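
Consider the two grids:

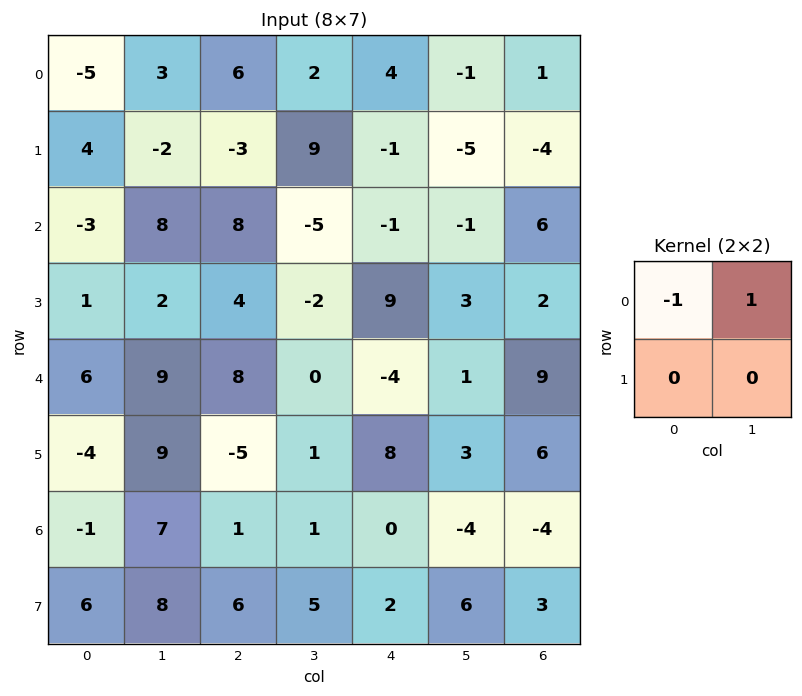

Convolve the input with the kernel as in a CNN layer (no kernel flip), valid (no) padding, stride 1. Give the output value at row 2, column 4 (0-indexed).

The receptive field on the input at this output position is [-1 -1 / 9 3]. Elementwise product with the kernel and sum: -1·-1 + -1·1.

0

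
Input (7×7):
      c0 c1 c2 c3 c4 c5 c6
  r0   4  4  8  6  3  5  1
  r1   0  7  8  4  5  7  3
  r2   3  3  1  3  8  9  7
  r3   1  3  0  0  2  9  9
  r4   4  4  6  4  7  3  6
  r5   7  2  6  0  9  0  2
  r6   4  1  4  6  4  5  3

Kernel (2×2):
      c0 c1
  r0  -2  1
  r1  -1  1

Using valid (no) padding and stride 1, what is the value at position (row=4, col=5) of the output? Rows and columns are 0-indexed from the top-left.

2

The receptive field on the input at this output position is [3 6 / 0 2]. Elementwise product with the kernel and sum: 3·-2 + 6·1 + 0·-1 + 2·1.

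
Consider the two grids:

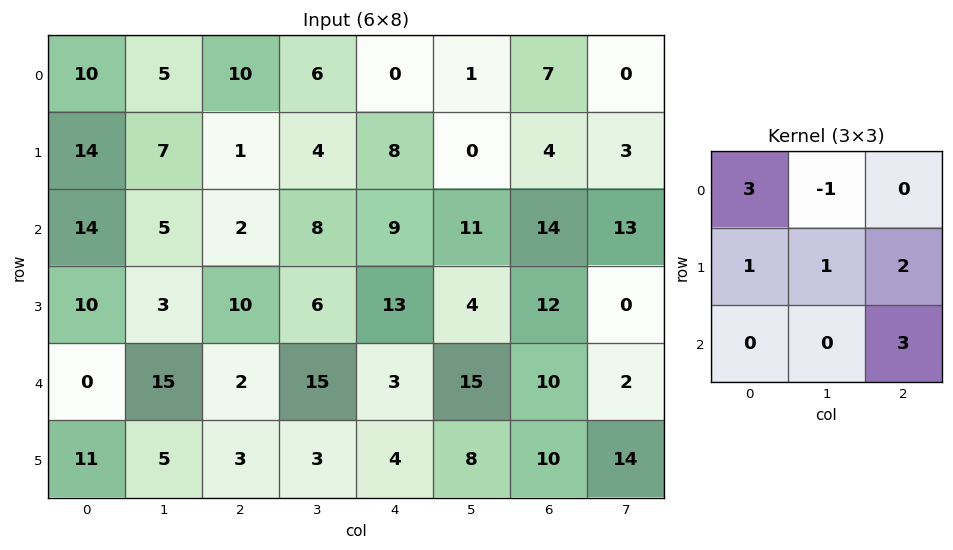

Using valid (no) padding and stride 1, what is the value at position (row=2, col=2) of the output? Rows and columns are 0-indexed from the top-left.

The receptive field on the input at this output position is [2 8 9 / 10 6 13 / 2 15 3]. Elementwise product with the kernel and sum: 2·3 + 8·-1 + 10·1 + 6·1 + 13·2 + 3·3.

49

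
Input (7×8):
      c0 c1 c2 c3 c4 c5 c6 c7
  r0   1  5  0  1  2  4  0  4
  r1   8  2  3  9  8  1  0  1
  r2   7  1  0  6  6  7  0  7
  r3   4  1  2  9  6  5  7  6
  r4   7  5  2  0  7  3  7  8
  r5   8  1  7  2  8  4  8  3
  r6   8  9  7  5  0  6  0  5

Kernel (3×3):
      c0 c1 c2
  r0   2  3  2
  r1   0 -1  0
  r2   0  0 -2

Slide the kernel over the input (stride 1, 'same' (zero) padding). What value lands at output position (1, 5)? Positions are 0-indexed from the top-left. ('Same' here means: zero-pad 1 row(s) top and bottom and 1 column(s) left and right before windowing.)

15

The receptive field on the zero-padded input at this output position is [2 4 0 / 8 1 0 / 6 7 0]. Elementwise product with the kernel and sum: 2·2 + 4·3 + 0·2 + 1·-1 + 0·-2.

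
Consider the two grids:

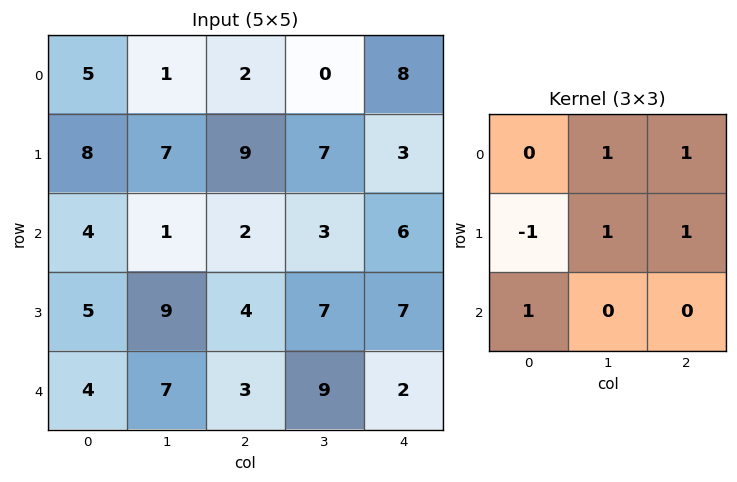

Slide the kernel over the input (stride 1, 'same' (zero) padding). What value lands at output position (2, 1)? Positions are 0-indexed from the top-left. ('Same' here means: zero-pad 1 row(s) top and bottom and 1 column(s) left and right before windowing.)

20

The receptive field on the zero-padded input at this output position is [8 7 9 / 4 1 2 / 5 9 4]. Elementwise product with the kernel and sum: 7·1 + 9·1 + 4·-1 + 1·1 + 2·1 + 5·1.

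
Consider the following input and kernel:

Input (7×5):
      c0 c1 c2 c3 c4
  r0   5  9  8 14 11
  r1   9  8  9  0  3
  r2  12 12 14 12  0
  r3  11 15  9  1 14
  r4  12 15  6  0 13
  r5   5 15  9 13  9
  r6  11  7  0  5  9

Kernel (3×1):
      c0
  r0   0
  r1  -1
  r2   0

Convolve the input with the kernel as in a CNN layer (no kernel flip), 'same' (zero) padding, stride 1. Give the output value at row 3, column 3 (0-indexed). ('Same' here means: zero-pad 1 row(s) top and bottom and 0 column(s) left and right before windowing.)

-1

The receptive field on the zero-padded input at this output position is [12 / 1 / 0]. Elementwise product with the kernel and sum: 1·-1.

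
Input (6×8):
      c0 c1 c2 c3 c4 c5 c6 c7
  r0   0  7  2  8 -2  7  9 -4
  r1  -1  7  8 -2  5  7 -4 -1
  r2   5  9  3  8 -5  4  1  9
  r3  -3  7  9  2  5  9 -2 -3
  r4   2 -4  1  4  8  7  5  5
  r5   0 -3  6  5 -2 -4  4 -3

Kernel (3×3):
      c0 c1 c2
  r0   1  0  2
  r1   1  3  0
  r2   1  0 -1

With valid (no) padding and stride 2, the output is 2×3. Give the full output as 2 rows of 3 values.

26 8 36
30 1 32

Output[0,0]: The receptive field on the input at this output position is [0 7 2 / -1 7 8 / 5 9 3]. Elementwise product with the kernel and sum: 0·1 + 2·2 + -1·1 + 7·3 + 5·1 + 3·-1.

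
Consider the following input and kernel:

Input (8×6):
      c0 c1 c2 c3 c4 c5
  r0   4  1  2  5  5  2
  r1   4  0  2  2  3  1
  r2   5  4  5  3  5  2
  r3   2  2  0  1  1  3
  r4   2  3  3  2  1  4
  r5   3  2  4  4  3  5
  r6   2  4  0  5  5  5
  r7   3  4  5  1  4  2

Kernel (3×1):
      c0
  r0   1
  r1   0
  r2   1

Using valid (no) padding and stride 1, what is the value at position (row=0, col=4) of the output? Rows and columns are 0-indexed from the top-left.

The receptive field on the input at this output position is [5 / 3 / 5]. Elementwise product with the kernel and sum: 5·1 + 5·1.

10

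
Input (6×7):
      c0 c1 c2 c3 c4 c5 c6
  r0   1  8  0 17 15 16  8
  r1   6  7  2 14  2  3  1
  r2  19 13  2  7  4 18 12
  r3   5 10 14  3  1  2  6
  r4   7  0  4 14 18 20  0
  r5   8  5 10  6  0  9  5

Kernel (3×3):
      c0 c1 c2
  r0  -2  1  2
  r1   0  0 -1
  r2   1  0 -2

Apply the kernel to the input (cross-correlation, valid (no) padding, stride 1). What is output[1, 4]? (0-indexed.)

-22

The receptive field on the input at this output position is [2 3 1 / 4 18 12 / 1 2 6]. Elementwise product with the kernel and sum: 2·-2 + 3·1 + 1·2 + 12·-1 + 1·1 + 6·-2.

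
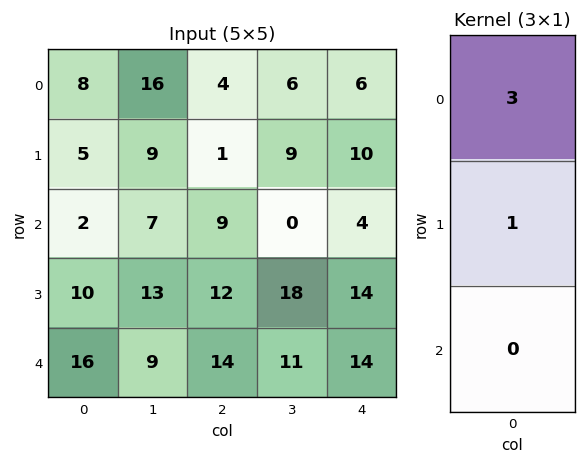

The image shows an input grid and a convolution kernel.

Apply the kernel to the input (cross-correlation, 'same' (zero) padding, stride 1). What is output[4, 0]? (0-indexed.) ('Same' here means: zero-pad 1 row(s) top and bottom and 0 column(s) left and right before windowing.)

The receptive field on the zero-padded input at this output position is [10 / 16 / 0]. Elementwise product with the kernel and sum: 10·3 + 16·1.

46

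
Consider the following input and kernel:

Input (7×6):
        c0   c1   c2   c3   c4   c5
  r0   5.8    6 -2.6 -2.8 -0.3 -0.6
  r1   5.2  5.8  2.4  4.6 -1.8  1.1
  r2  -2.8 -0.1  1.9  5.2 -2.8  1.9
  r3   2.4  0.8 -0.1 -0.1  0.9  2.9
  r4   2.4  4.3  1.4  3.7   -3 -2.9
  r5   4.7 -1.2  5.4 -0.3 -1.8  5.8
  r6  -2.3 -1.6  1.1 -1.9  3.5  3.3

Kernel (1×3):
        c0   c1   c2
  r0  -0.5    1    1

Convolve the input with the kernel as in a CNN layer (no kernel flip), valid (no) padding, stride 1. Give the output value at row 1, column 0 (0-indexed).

5.6

The receptive field on the input at this output position is [5.2 5.8 2.4]. Elementwise product with the kernel and sum: 5.2·-0.5 + 5.8·1 + 2.4·1.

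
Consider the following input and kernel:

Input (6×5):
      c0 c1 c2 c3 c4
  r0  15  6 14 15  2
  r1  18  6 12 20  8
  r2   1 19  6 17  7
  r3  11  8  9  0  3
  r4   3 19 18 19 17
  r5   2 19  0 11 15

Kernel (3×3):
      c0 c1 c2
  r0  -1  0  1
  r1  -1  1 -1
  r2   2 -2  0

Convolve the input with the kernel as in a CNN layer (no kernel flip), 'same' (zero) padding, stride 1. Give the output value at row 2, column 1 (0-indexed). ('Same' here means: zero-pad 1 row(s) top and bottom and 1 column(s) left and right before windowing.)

12

The receptive field on the zero-padded input at this output position is [18 6 12 / 1 19 6 / 11 8 9]. Elementwise product with the kernel and sum: 18·-1 + 12·1 + 1·-1 + 19·1 + 6·-1 + 11·2 + 8·-2.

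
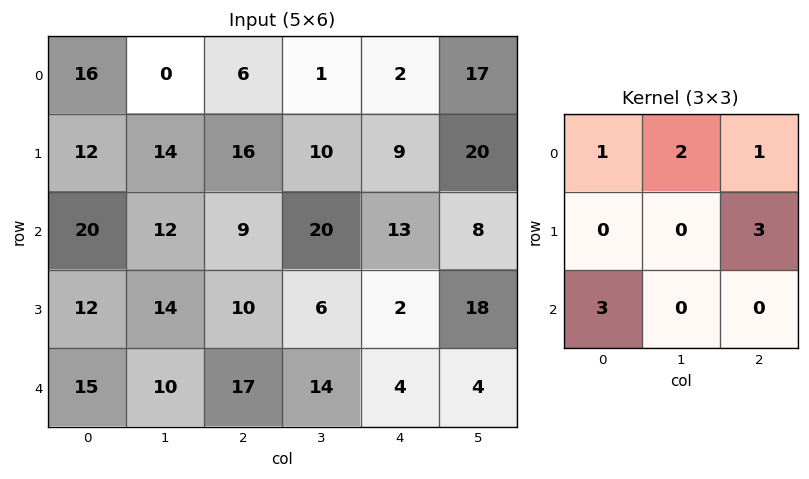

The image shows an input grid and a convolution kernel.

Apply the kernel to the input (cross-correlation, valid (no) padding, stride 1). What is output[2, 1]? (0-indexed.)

The receptive field on the input at this output position is [12 9 20 / 14 10 6 / 10 17 14]. Elementwise product with the kernel and sum: 12·1 + 9·2 + 20·1 + 6·3 + 10·3.

98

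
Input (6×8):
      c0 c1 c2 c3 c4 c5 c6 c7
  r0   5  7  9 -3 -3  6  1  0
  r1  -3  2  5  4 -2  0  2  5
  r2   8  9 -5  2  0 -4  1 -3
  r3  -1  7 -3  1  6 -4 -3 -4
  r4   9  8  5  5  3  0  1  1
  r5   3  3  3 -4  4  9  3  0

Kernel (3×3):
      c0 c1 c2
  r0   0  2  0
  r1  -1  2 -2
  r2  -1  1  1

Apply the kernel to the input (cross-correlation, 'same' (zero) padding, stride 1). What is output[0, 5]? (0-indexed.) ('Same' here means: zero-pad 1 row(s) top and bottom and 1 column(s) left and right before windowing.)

17

The receptive field on the zero-padded input at this output position is [0 0 0 / -3 6 1 / -2 0 2]. Elementwise product with the kernel and sum: 0·2 + -3·-1 + 6·2 + 1·-2 + -2·-1 + 0·1 + 2·1.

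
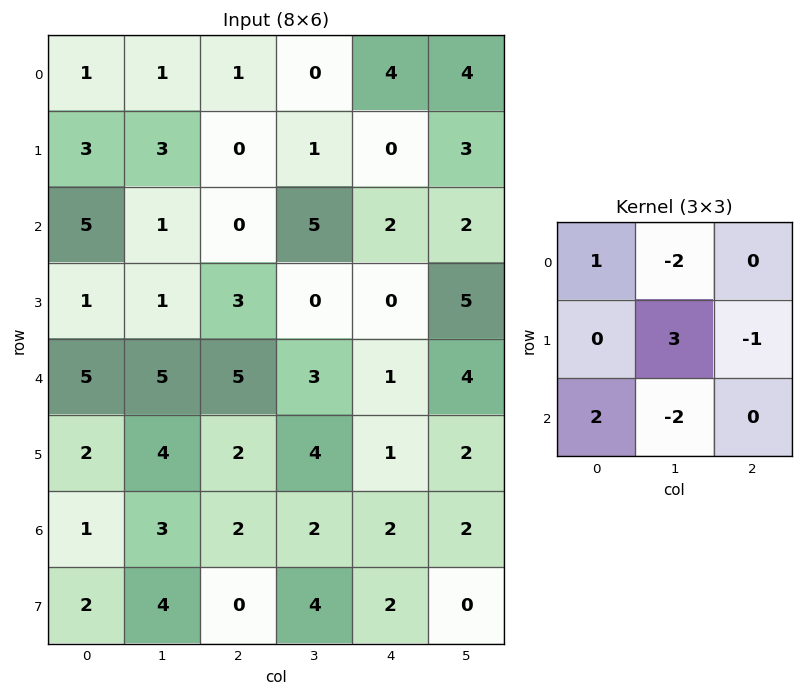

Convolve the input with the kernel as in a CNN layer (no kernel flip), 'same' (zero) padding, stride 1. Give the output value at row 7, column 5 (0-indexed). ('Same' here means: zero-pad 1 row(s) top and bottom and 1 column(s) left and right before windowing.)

-2

The receptive field on the zero-padded input at this output position is [2 2 0 / 2 0 0 / 0 0 0]. Elementwise product with the kernel and sum: 2·1 + 2·-2 + 0·3 + 0·-1 + 0·2 + 0·-2.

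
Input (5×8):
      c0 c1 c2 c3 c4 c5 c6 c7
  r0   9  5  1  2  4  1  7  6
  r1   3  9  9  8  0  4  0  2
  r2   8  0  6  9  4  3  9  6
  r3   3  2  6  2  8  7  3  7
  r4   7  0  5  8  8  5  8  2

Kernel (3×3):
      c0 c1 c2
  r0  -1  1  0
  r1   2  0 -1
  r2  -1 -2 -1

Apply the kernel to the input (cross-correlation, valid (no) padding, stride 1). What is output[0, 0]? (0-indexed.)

-21

The receptive field on the input at this output position is [9 5 1 / 3 9 9 / 8 0 6]. Elementwise product with the kernel and sum: 9·-1 + 5·1 + 3·2 + 9·-1 + 8·-1 + 0·-2 + 6·-1.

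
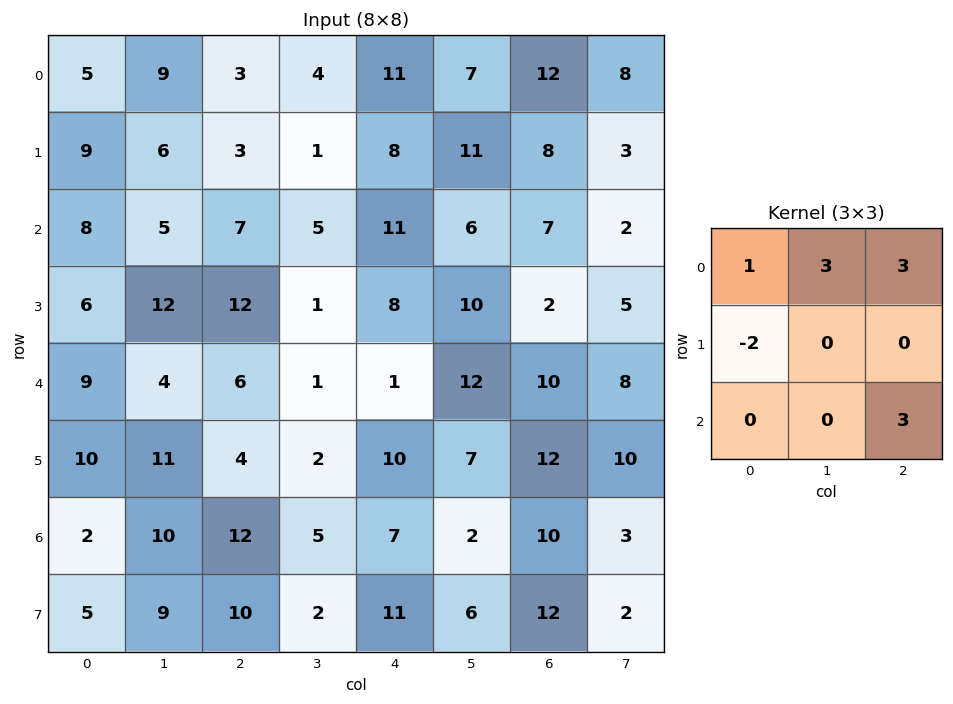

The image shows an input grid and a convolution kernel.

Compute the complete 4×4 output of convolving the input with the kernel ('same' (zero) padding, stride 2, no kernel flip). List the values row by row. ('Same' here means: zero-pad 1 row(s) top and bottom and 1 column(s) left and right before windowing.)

18 -15 25 -5
81 11 78 47
87 49 74 37
90 15 61 75

Output[0,0]: The receptive field on the zero-padded input at this output position is [0 0 0 / 0 5 9 / 0 9 6]. Elementwise product with the kernel and sum: 0·1 + 0·3 + 0·3 + 0·-2 + 6·3.
Output[0,1]: The receptive field on the zero-padded input at this output position is [0 0 0 / 9 3 4 / 6 3 1]. Elementwise product with the kernel and sum: 0·1 + 0·3 + 0·3 + 9·-2 + 1·3.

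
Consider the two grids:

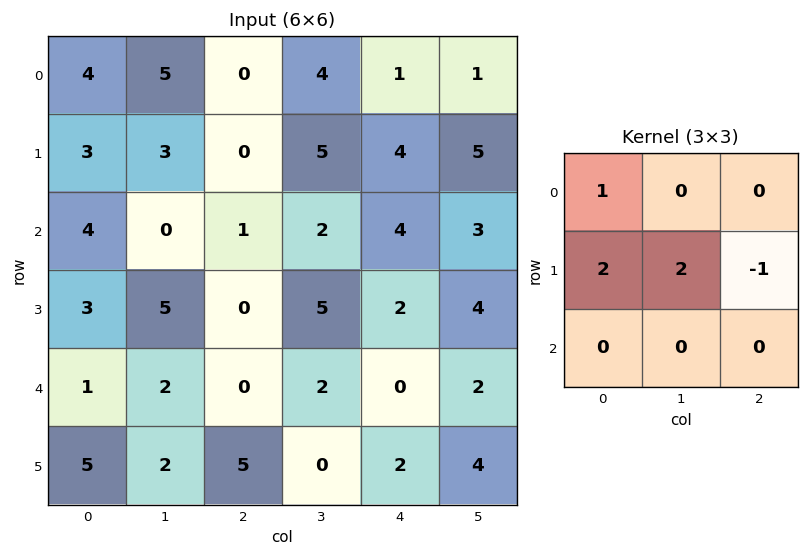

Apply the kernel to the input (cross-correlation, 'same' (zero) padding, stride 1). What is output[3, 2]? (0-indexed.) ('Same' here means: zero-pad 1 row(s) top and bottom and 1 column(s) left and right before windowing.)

The receptive field on the zero-padded input at this output position is [0 1 2 / 5 0 5 / 2 0 2]. Elementwise product with the kernel and sum: 0·1 + 5·2 + 0·2 + 5·-1.

5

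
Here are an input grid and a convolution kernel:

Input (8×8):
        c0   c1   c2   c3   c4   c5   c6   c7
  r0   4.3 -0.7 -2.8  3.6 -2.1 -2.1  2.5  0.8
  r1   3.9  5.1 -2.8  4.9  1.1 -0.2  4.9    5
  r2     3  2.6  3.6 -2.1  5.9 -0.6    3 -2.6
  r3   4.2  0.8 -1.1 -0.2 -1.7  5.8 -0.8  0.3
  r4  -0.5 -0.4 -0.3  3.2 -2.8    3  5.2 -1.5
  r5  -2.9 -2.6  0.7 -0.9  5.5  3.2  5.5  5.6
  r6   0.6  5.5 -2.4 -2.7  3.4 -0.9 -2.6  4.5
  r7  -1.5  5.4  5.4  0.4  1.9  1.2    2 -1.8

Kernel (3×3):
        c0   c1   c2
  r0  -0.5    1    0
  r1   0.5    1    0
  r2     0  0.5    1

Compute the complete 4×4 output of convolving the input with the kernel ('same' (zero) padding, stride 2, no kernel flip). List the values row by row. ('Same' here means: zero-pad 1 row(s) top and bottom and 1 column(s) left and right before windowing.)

Output[0,0]: The receptive field on the zero-padded input at this output position is [0 0 0 / 0 4.3 -0.7 / 0 3.9 5.1]. Elementwise product with the kernel and sum: 0·-0.5 + 0·1 + 0·0.5 + 4.3·1 + 3.9·0.5 + 5.1·1.
Output[0,1]: The receptive field on the zero-padded input at this output position is [0 0 0 / -0.7 -2.8 3.6 / 5.1 -2.8 4.9]. Elementwise product with the kernel and sum: 0·-0.5 + 0·1 + -0.7·0.5 + -2.8·1 + -2.8·0.5 + 4.9·1.

11.35 0.35 0.05 8.9
9.8 -1.2 8.45 7.6
-0.35 -2.55 3.15 11.35
2.35 5.45 10.15 0.05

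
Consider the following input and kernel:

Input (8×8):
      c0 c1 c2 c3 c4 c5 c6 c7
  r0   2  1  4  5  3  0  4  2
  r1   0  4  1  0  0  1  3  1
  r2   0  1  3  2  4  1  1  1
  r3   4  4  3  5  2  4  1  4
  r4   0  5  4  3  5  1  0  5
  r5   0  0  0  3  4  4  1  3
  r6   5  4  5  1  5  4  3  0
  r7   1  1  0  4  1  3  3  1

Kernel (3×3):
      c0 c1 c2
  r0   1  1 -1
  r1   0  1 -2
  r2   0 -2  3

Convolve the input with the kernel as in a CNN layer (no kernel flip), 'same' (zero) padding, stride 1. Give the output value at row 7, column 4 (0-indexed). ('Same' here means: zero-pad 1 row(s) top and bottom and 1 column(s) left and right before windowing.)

The receptive field on the zero-padded input at this output position is [1 5 4 / 4 1 3 / 0 0 0]. Elementwise product with the kernel and sum: 1·1 + 5·1 + 4·-1 + 1·1 + 3·-2 + 0·-2 + 0·3.

-3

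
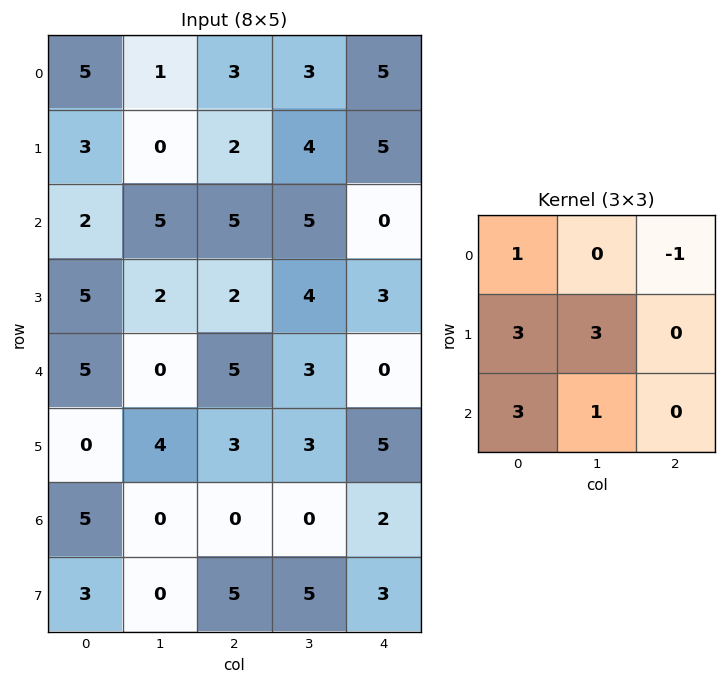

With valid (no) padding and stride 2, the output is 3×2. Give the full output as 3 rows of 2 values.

Output[0,0]: The receptive field on the input at this output position is [5 1 3 / 3 0 2 / 2 5 5]. Elementwise product with the kernel and sum: 5·1 + 3·-1 + 3·3 + 0·3 + 2·3 + 5·1.

22 36
33 41
27 23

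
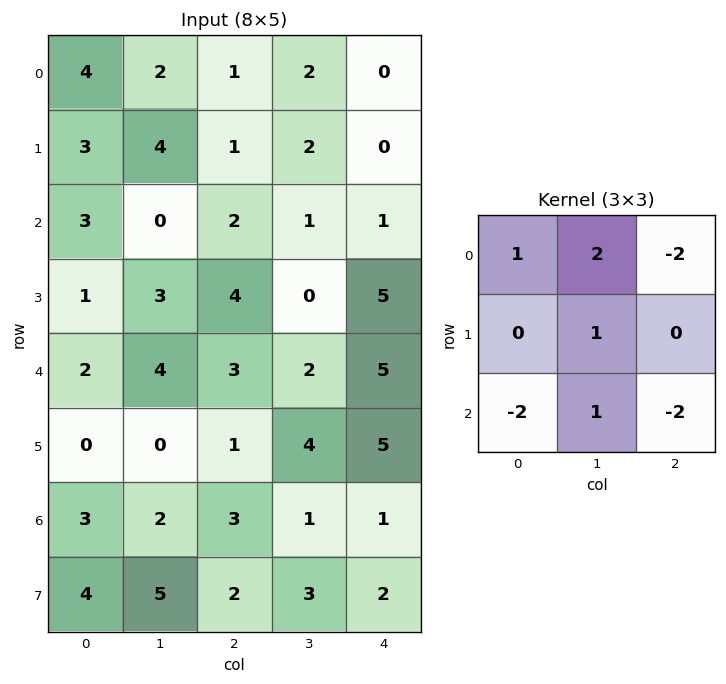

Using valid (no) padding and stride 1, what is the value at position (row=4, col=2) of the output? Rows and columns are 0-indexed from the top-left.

-6

The receptive field on the input at this output position is [3 2 5 / 1 4 5 / 3 1 1]. Elementwise product with the kernel and sum: 3·1 + 2·2 + 5·-2 + 4·1 + 3·-2 + 1·1 + 1·-2.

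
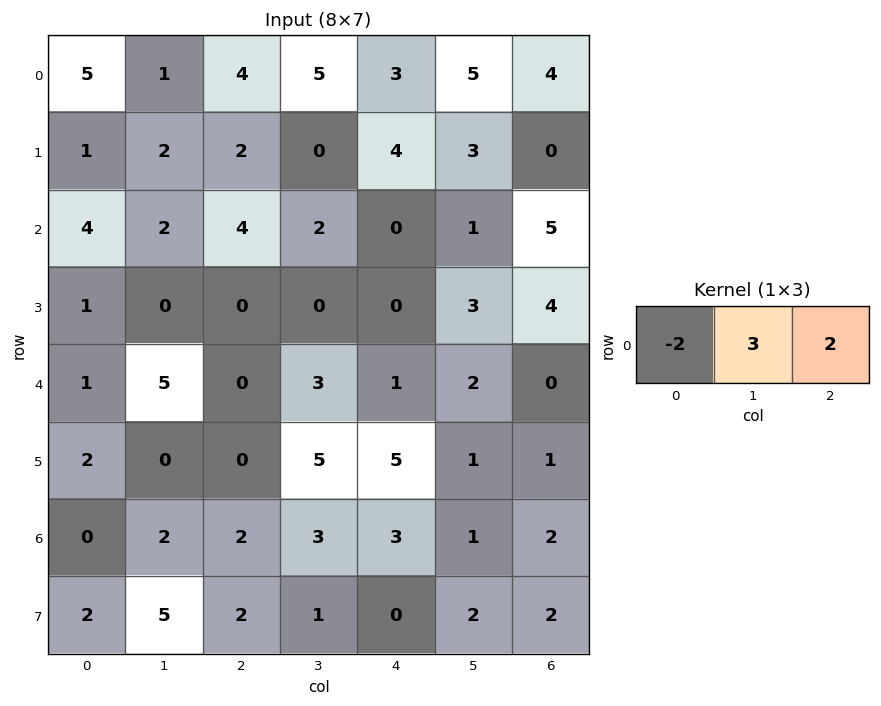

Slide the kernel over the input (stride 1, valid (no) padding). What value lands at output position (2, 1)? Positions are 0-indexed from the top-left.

12

The receptive field on the input at this output position is [2 4 2]. Elementwise product with the kernel and sum: 2·-2 + 4·3 + 2·2.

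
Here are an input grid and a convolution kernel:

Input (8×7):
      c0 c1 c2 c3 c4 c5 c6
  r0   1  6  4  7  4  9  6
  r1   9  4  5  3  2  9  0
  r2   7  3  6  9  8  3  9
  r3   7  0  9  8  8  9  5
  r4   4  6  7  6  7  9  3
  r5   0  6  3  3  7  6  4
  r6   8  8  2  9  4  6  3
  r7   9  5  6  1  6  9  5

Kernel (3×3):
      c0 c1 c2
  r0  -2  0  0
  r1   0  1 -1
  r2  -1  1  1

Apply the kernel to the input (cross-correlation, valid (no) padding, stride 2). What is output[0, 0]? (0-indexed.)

-1

The receptive field on the input at this output position is [1 6 4 / 9 4 5 / 7 3 6]. Elementwise product with the kernel and sum: 1·-2 + 4·1 + 5·-1 + 7·-1 + 3·1 + 6·1.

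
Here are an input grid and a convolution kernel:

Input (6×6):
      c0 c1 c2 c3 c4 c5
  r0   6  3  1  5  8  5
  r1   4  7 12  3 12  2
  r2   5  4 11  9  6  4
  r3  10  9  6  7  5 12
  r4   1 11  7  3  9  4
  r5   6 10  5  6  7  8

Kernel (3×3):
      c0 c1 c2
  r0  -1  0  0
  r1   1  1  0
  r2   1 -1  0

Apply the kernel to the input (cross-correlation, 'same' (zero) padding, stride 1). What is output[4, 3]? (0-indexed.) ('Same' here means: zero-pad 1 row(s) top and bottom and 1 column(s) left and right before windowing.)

3

The receptive field on the zero-padded input at this output position is [6 7 5 / 7 3 9 / 5 6 7]. Elementwise product with the kernel and sum: 6·-1 + 7·1 + 3·1 + 5·1 + 6·-1.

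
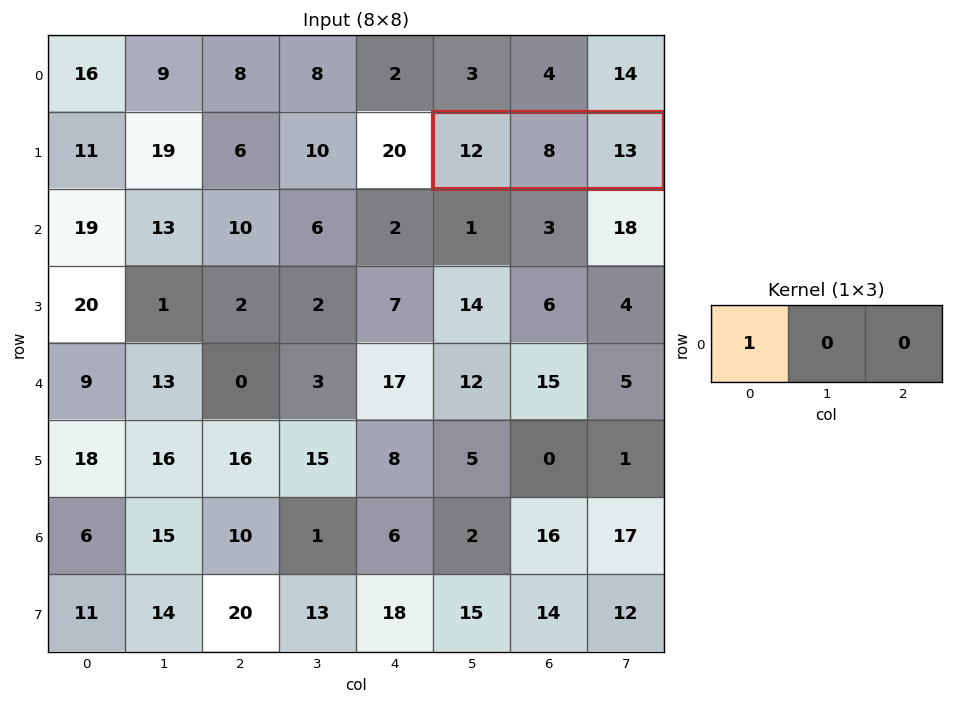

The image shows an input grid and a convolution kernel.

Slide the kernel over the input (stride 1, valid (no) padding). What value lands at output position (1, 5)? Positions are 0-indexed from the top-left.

The receptive field on the input at this output position is [12 8 13]. Elementwise product with the kernel and sum: 12·1.

12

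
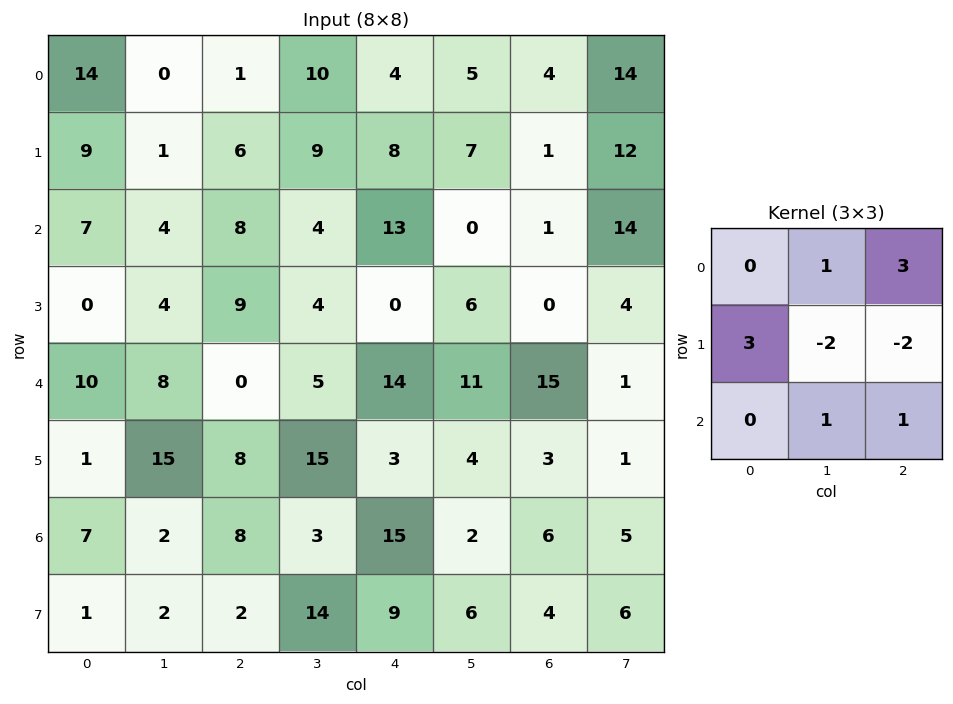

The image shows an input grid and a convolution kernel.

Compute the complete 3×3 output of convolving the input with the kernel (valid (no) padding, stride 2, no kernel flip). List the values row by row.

Output[0,0]: The receptive field on the input at this output position is [14 0 1 / 9 1 6 / 7 4 8]. Elementwise product with the kernel and sum: 0·1 + 1·3 + 9·3 + 1·-2 + 6·-2 + 4·1 + 8·1.

28 23 26
10 81 17
-25 53 59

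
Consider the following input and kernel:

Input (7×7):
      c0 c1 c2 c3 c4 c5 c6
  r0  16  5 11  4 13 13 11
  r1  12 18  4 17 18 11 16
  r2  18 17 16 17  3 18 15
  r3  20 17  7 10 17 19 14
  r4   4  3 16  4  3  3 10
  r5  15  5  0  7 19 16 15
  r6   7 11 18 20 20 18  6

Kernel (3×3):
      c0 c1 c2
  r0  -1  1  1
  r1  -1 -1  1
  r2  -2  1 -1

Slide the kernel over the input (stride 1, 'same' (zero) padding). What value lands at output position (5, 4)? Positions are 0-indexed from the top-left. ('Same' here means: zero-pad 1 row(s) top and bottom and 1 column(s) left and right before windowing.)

The receptive field on the zero-padded input at this output position is [4 3 3 / 7 19 16 / 20 20 18]. Elementwise product with the kernel and sum: 4·-1 + 3·1 + 3·1 + 7·-1 + 19·-1 + 16·1 + 20·-2 + 20·1 + 18·-1.

-46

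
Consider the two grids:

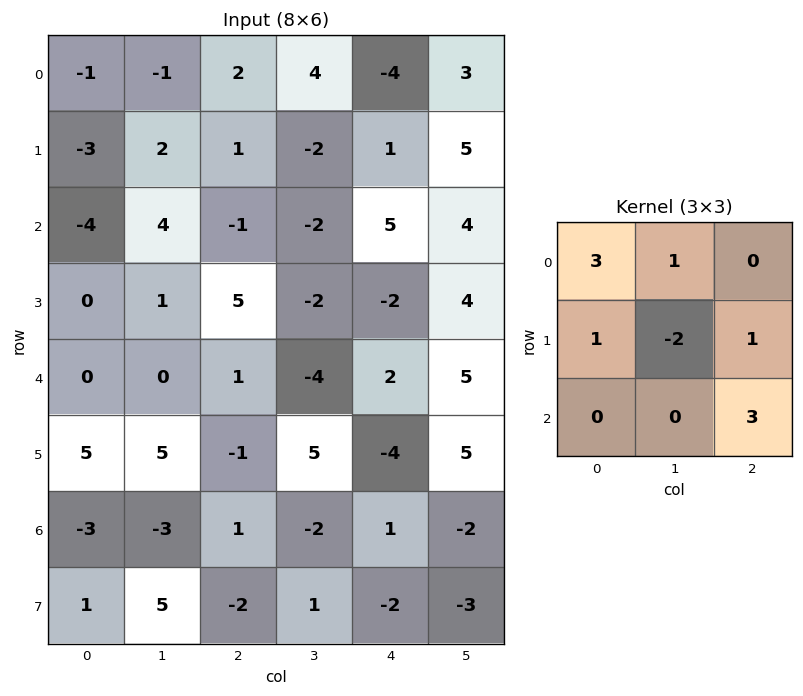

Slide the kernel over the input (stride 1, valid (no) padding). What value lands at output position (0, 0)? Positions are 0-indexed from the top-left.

-13

The receptive field on the input at this output position is [-1 -1 2 / -3 2 1 / -4 4 -1]. Elementwise product with the kernel and sum: -1·3 + -1·1 + -3·1 + 2·-2 + 1·1 + -1·3.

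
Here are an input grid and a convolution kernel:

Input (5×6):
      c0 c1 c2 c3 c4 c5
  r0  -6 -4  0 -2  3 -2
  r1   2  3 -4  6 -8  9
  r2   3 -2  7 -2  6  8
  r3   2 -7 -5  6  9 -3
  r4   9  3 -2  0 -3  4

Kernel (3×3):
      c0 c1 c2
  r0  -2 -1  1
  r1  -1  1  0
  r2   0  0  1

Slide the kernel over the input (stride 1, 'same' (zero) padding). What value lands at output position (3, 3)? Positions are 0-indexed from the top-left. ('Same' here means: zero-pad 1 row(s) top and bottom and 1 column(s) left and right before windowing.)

The receptive field on the zero-padded input at this output position is [7 -2 6 / -5 6 9 / -2 0 -3]. Elementwise product with the kernel and sum: 7·-2 + -2·-1 + 6·1 + -5·-1 + 6·1 + -3·1.

2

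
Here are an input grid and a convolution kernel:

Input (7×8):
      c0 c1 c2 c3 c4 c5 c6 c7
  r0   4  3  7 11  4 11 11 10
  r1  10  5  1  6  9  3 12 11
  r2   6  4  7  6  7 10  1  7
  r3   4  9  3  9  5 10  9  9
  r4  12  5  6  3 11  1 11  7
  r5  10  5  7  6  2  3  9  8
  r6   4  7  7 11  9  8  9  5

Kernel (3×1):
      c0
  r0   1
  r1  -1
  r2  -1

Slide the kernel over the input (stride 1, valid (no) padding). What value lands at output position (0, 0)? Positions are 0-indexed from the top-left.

The receptive field on the input at this output position is [4 / 10 / 6]. Elementwise product with the kernel and sum: 4·1 + 10·-1 + 6·-1.

-12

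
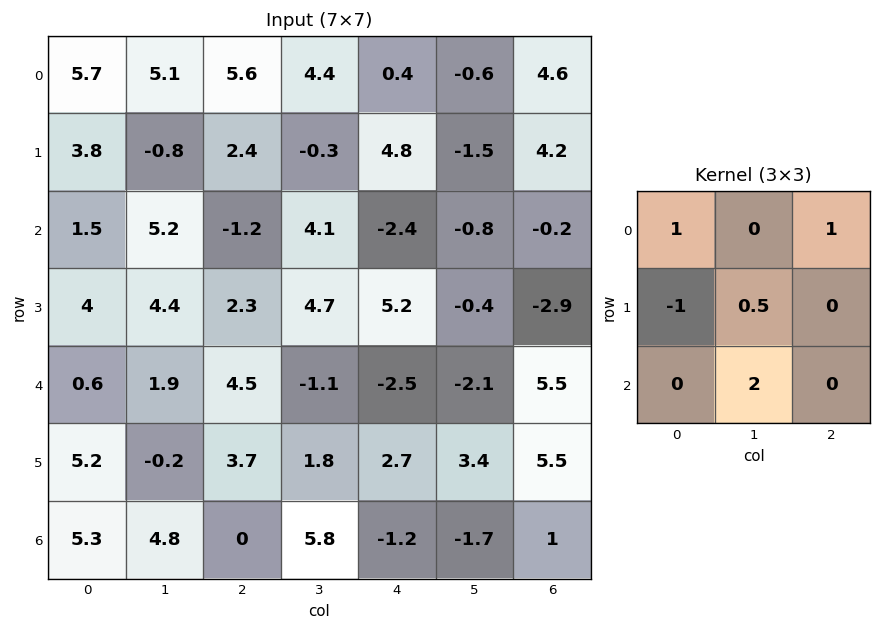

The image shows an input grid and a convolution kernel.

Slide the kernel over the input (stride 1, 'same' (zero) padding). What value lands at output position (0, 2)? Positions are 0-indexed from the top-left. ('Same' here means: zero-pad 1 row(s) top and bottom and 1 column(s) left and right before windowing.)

The receptive field on the zero-padded input at this output position is [0 0 0 / 5.1 5.6 4.4 / -0.8 2.4 -0.3]. Elementwise product with the kernel and sum: 0·1 + 0·1 + 5.1·-1 + 5.6·0.5 + 2.4·2.

2.5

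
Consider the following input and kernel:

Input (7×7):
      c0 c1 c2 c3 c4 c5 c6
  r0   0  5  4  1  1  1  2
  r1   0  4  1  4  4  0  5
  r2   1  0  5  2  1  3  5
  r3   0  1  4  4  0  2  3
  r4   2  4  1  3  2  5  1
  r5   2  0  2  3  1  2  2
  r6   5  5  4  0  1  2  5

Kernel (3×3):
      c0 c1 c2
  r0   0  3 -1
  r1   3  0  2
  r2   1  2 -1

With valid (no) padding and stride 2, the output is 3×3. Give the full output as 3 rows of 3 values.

9 21 25
12 22 21
32 18 21

Output[0,0]: The receptive field on the input at this output position is [0 5 4 / 0 4 1 / 1 0 5]. Elementwise product with the kernel and sum: 5·3 + 4·-1 + 0·3 + 1·2 + 1·1 + 0·2 + 5·-1.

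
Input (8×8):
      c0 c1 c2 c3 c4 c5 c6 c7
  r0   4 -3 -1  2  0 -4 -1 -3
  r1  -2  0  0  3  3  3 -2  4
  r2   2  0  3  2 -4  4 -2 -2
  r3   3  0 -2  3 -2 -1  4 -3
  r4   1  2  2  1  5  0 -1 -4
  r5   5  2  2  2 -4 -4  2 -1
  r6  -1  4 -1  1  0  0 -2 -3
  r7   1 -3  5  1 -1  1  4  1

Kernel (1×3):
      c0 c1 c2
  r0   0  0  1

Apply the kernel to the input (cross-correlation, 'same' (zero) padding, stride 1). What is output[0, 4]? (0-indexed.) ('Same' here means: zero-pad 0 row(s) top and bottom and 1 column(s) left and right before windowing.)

-4

The receptive field on the zero-padded input at this output position is [2 0 -4]. Elementwise product with the kernel and sum: -4·1.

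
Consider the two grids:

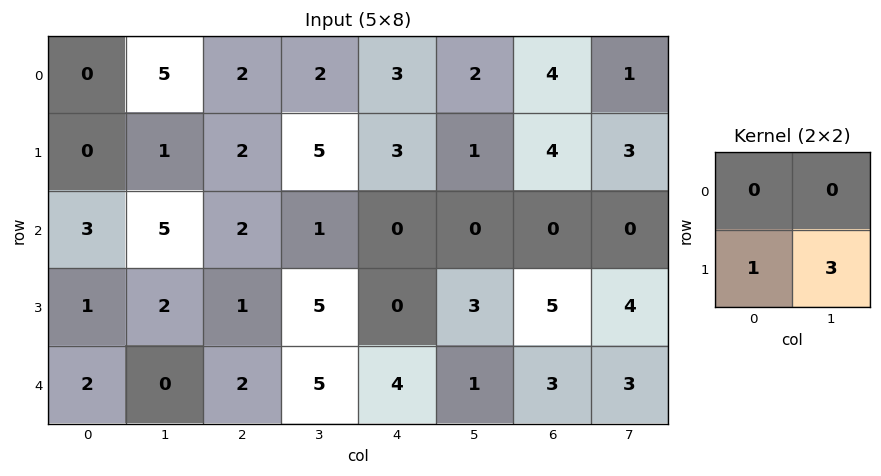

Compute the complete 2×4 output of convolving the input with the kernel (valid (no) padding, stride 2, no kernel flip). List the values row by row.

Output[0,0]: The receptive field on the input at this output position is [0 5 / 0 1]. Elementwise product with the kernel and sum: 0·1 + 1·3.
Output[0,1]: The receptive field on the input at this output position is [2 2 / 2 5]. Elementwise product with the kernel and sum: 2·1 + 5·3.

3 17 6 13
7 16 9 17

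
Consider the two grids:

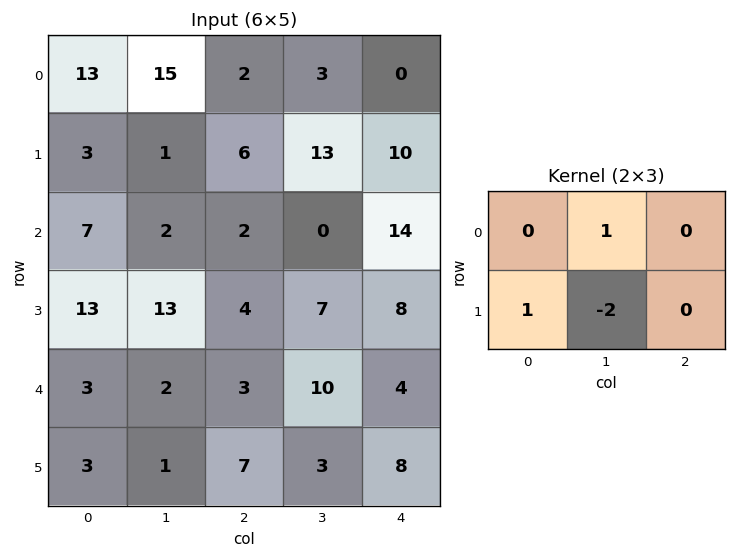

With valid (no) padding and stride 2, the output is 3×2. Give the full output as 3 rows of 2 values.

Output[0,0]: The receptive field on the input at this output position is [13 15 2 / 3 1 6]. Elementwise product with the kernel and sum: 15·1 + 3·1 + 1·-2.

16 -17
-11 -10
3 11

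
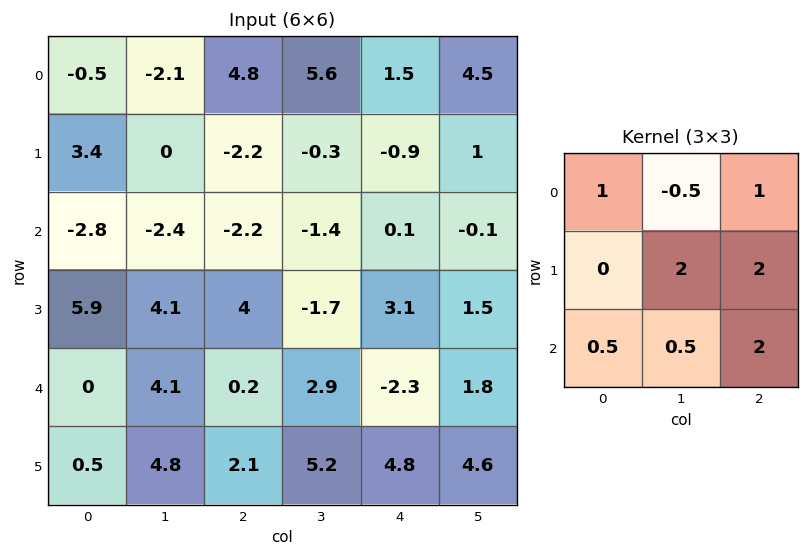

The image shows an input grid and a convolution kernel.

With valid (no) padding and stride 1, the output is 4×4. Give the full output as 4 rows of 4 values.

-6.05 -9 -0.5 8.7
5 -5.75 1.8 4.85
14.85 9.85 -1.65 11.55
23.3 20.45 22.4 11.45

Output[0,0]: The receptive field on the input at this output position is [-0.5 -2.1 4.8 / 3.4 0 -2.2 / -2.8 -2.4 -2.2]. Elementwise product with the kernel and sum: -0.5·1 + -2.1·-0.5 + 4.8·1 + 0·2 + -2.2·2 + -2.8·0.5 + -2.4·0.5 + -2.2·2.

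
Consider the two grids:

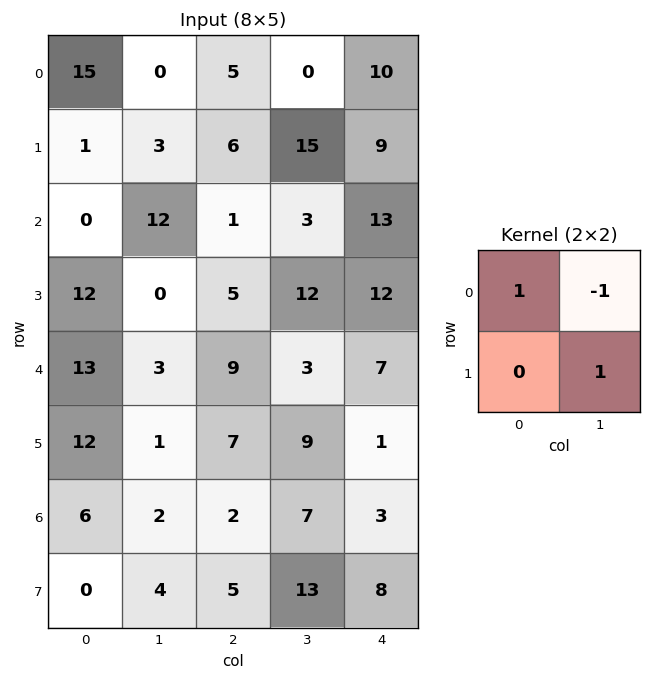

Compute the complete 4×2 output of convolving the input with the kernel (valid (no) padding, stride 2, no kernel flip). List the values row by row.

Output[0,0]: The receptive field on the input at this output position is [15 0 / 1 3]. Elementwise product with the kernel and sum: 15·1 + 0·-1 + 3·1.

18 20
-12 10
11 15
8 8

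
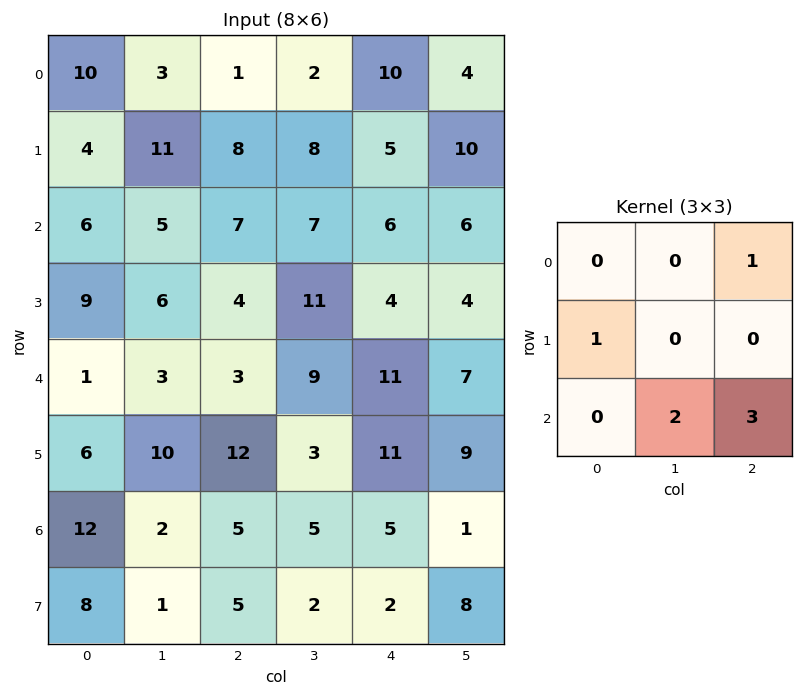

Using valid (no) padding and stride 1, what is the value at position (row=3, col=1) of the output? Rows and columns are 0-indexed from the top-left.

The receptive field on the input at this output position is [6 4 11 / 3 3 9 / 10 12 3]. Elementwise product with the kernel and sum: 11·1 + 3·1 + 12·2 + 3·3.

47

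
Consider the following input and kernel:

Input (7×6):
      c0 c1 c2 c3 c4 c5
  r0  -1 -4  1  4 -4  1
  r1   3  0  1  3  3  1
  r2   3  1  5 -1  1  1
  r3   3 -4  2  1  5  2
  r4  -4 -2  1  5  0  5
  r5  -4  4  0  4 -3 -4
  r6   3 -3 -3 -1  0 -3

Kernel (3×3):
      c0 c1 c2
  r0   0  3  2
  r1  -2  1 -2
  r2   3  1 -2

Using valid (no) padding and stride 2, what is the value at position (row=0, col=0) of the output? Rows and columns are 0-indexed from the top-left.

The receptive field on the input at this output position is [-1 -4 1 / 3 0 1 / 3 1 5]. Elementwise product with the kernel and sum: -4·3 + 1·2 + 3·-2 + 0·1 + 1·-2 + 3·3 + 1·1 + 5·-2.

-18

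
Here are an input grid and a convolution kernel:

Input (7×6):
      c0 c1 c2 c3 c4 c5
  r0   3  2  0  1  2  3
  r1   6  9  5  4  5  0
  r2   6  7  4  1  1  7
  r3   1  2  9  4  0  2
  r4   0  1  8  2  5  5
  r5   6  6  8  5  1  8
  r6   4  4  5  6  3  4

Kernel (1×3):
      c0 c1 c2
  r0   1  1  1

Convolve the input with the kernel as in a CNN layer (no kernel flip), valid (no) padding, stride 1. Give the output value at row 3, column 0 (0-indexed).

The receptive field on the input at this output position is [1 2 9]. Elementwise product with the kernel and sum: 1·1 + 2·1 + 9·1.

12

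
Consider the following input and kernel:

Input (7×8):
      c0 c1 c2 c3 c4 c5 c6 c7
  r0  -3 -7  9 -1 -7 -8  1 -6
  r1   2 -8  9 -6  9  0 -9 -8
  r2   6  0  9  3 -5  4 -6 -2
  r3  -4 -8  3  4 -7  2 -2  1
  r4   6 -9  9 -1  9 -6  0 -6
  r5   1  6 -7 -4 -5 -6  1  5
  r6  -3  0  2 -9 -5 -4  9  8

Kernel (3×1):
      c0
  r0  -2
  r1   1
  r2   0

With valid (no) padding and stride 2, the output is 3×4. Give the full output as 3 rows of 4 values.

8 -9 23 -11
-16 -15 3 10
-11 -25 -23 1

Output[0,0]: The receptive field on the input at this output position is [-3 / 2 / 6]. Elementwise product with the kernel and sum: -3·-2 + 2·1.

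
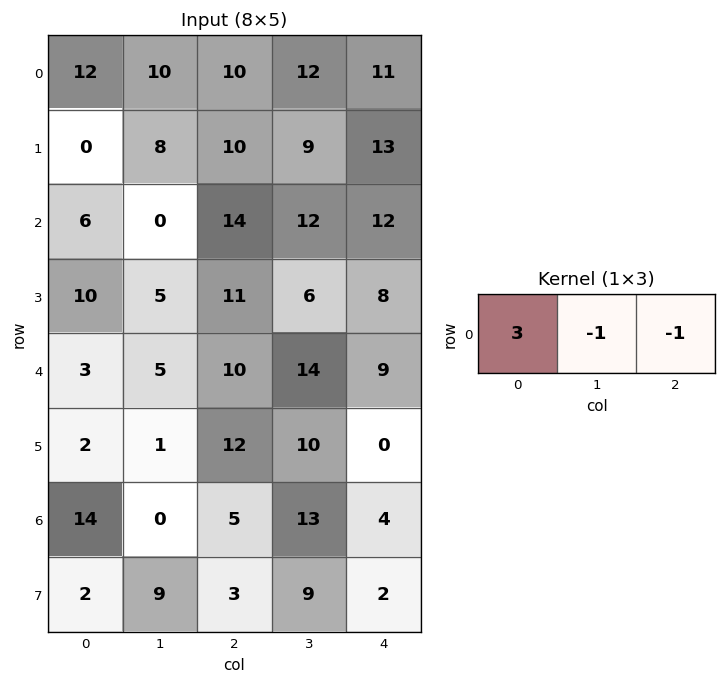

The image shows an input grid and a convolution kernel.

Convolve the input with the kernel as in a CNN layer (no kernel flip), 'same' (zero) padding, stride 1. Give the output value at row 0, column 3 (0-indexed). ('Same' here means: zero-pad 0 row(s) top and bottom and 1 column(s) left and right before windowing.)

The receptive field on the zero-padded input at this output position is [10 12 11]. Elementwise product with the kernel and sum: 10·3 + 12·-1 + 11·-1.

7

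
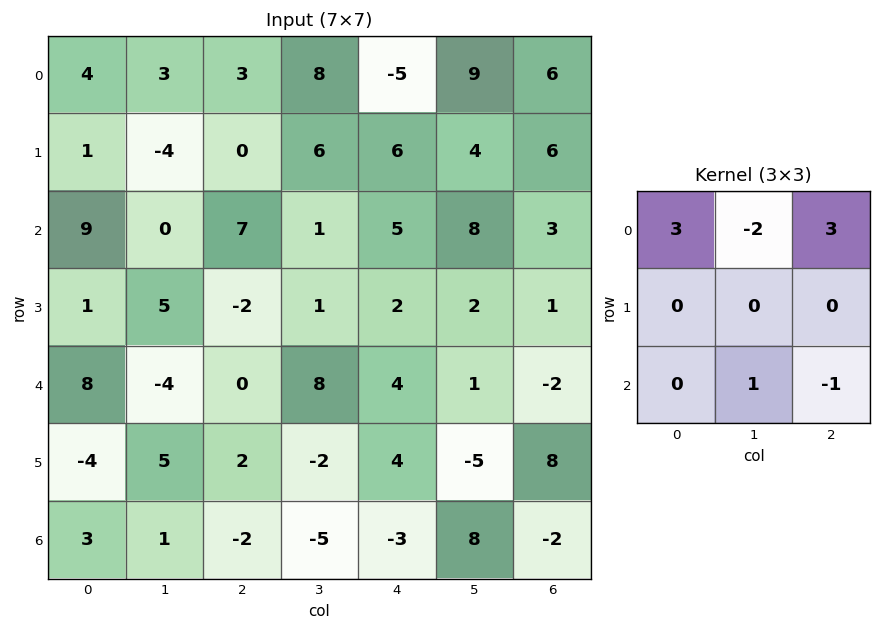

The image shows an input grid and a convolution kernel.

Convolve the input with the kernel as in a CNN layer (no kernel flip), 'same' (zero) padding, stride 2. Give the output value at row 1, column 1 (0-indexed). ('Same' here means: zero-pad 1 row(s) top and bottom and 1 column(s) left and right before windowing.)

3

The receptive field on the zero-padded input at this output position is [-4 0 6 / 0 7 1 / 5 -2 1]. Elementwise product with the kernel and sum: -4·3 + 0·-2 + 6·3 + -2·1 + 1·-1.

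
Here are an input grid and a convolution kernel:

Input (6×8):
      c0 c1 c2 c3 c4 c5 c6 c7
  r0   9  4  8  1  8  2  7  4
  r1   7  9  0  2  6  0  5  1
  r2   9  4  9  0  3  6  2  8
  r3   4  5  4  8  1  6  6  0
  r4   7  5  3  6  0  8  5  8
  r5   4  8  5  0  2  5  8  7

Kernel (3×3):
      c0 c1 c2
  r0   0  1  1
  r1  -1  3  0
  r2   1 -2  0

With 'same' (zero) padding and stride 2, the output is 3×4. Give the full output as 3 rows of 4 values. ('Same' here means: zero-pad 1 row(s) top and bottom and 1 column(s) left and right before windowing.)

13 29 13 9
35 22 21 0
22 14 -3 2

Output[0,0]: The receptive field on the zero-padded input at this output position is [0 0 0 / 0 9 4 / 0 7 9]. Elementwise product with the kernel and sum: 0·1 + 0·1 + 0·-1 + 9·3 + 0·1 + 7·-2.
Output[0,1]: The receptive field on the zero-padded input at this output position is [0 0 0 / 4 8 1 / 9 0 2]. Elementwise product with the kernel and sum: 0·1 + 0·1 + 4·-1 + 8·3 + 9·1 + 0·-2.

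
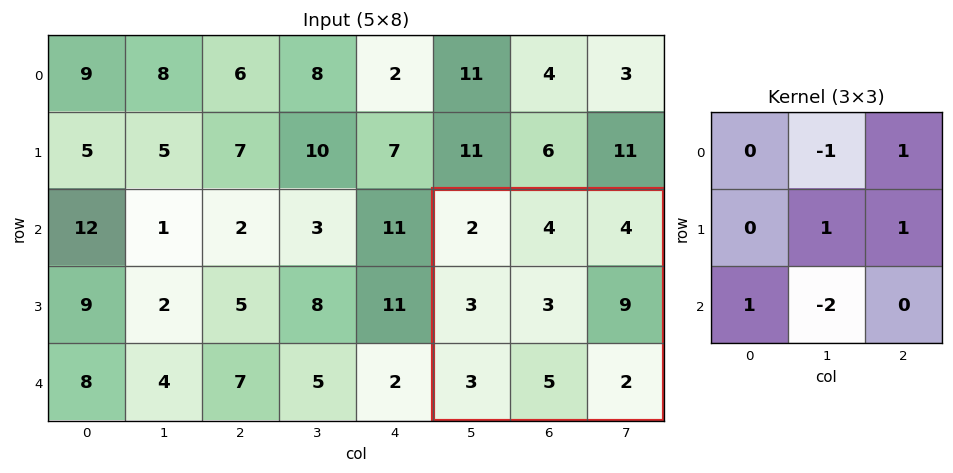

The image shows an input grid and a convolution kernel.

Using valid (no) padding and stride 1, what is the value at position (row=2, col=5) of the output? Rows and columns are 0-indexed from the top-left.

The receptive field on the input at this output position is [2 4 4 / 3 3 9 / 3 5 2]. Elementwise product with the kernel and sum: 4·-1 + 4·1 + 3·1 + 9·1 + 3·1 + 5·-2.

5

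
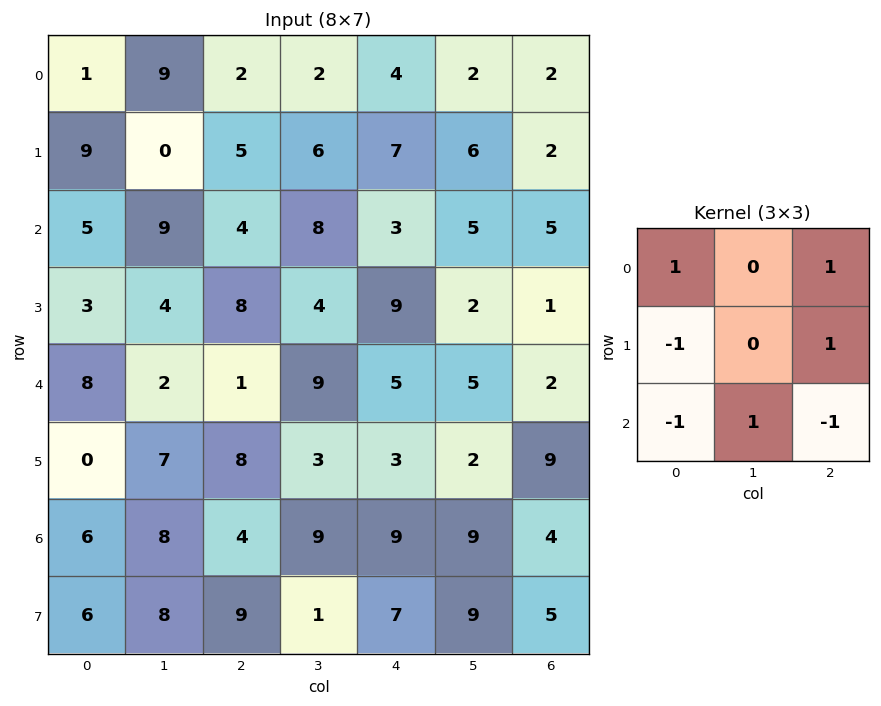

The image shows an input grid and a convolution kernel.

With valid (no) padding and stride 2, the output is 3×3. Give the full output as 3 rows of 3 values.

Output[0,0]: The receptive field on the input at this output position is [1 9 2 / 9 0 5 / 5 9 4]. Elementwise product with the kernel and sum: 1·1 + 2·1 + 9·-1 + 5·1 + 5·-1 + 9·1 + 4·-1.
Output[0,1]: The receptive field on the input at this output position is [2 2 4 / 5 6 7 / 4 8 3]. Elementwise product with the kernel and sum: 2·1 + 4·1 + 5·-1 + 7·1 + 4·-1 + 8·1 + 3·-1.

-1 9 -2
7 11 -2
15 -3 9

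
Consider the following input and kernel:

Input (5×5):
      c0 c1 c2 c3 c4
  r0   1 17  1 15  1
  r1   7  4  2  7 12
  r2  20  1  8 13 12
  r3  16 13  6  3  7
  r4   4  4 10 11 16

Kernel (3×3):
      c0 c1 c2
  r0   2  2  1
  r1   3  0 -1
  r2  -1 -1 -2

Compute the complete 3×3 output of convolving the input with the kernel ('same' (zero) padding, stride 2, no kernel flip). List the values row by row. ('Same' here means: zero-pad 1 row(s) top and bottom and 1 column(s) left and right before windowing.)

Output[0,0]: The receptive field on the zero-padded input at this output position is [0 0 0 / 0 1 17 / 0 7 4]. Elementwise product with the kernel and sum: 0·2 + 0·2 + 0·1 + 0·3 + 17·-1 + 0·-1 + 7·-1 + 4·-2.
Output[0,1]: The receptive field on the zero-padded input at this output position is [0 0 0 / 17 1 15 / 4 2 7]. Elementwise product with the kernel and sum: 0·2 + 0·2 + 0·1 + 17·3 + 15·-1 + 4·-1 + 2·-1 + 7·-2.

-32 16 26
-25 -16 67
41 42 53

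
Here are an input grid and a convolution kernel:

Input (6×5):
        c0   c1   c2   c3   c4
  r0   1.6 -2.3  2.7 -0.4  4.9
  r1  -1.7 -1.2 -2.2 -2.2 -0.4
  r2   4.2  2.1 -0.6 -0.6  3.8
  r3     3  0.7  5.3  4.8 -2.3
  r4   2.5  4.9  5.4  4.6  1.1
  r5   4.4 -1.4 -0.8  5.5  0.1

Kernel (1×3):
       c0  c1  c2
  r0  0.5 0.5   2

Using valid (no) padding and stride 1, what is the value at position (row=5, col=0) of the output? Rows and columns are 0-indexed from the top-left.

The receptive field on the input at this output position is [4.4 -1.4 -0.8]. Elementwise product with the kernel and sum: 4.4·0.5 + -1.4·0.5 + -0.8·2.

-0.1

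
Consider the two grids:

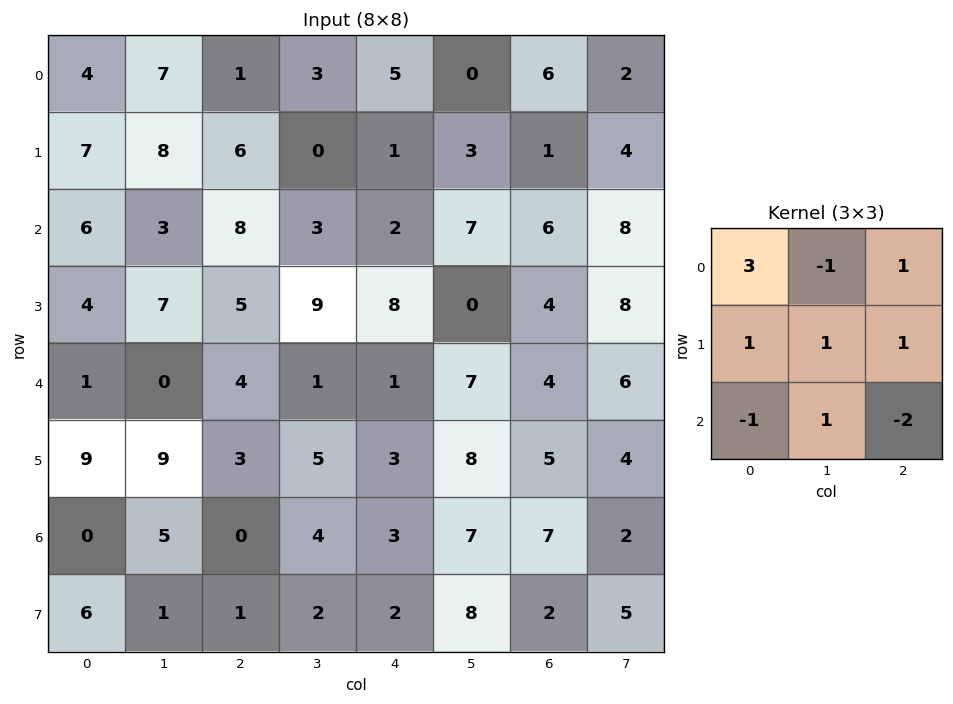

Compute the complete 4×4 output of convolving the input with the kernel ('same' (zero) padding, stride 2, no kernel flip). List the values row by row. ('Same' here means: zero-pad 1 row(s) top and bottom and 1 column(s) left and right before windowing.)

Output[0,0]: The receptive field on the zero-padded input at this output position is [0 0 0 / 0 4 7 / 0 7 8]. Elementwise product with the kernel and sum: 0·3 + 0·-1 + 0·1 + 0·1 + 4·1 + 7·1 + 0·-1 + 7·1 + 8·-2.
Output[0,1]: The receptive field on the zero-padded input at this output position is [0 0 0 / 7 1 3 / 8 6 0]. Elementwise product with the kernel and sum: 0·3 + 0·-1 + 0·1 + 7·1 + 1·1 + 3·1 + 8·-1 + 6·1 + 0·-2.

2 9 3 -2
0 12 13 21
-5 14 10 10
9 34 18 23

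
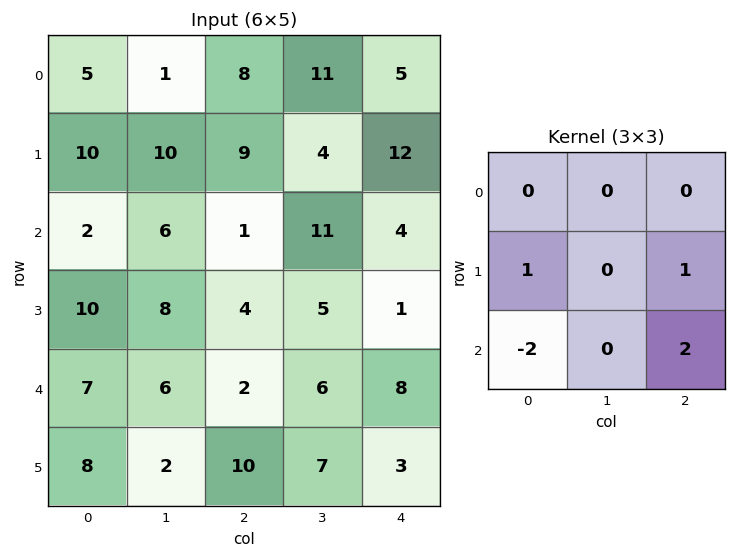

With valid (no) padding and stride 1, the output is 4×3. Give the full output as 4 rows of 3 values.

17 24 27
-9 11 -1
4 13 17
13 22 -4

Output[0,0]: The receptive field on the input at this output position is [5 1 8 / 10 10 9 / 2 6 1]. Elementwise product with the kernel and sum: 10·1 + 9·1 + 2·-2 + 1·2.
Output[0,1]: The receptive field on the input at this output position is [1 8 11 / 10 9 4 / 6 1 11]. Elementwise product with the kernel and sum: 10·1 + 4·1 + 6·-2 + 11·2.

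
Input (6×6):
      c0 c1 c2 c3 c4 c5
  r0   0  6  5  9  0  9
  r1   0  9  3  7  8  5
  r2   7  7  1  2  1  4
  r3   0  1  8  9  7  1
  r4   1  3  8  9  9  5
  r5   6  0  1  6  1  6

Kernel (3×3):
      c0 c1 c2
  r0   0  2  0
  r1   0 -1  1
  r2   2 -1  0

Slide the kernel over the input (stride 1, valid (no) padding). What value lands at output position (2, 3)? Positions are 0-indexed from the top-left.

5

The receptive field on the input at this output position is [2 1 4 / 9 7 1 / 9 9 5]. Elementwise product with the kernel and sum: 1·2 + 7·-1 + 1·1 + 9·2 + 9·-1.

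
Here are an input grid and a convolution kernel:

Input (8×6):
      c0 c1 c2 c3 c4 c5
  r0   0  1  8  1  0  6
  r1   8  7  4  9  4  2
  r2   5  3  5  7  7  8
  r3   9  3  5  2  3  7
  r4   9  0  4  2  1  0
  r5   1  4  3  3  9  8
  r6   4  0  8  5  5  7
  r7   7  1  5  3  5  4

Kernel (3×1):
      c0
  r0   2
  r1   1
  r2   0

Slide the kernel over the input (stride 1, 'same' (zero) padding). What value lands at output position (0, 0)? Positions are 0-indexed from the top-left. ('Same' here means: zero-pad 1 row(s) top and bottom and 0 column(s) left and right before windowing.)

The receptive field on the zero-padded input at this output position is [0 / 0 / 8]. Elementwise product with the kernel and sum: 0·2 + 0·1.

0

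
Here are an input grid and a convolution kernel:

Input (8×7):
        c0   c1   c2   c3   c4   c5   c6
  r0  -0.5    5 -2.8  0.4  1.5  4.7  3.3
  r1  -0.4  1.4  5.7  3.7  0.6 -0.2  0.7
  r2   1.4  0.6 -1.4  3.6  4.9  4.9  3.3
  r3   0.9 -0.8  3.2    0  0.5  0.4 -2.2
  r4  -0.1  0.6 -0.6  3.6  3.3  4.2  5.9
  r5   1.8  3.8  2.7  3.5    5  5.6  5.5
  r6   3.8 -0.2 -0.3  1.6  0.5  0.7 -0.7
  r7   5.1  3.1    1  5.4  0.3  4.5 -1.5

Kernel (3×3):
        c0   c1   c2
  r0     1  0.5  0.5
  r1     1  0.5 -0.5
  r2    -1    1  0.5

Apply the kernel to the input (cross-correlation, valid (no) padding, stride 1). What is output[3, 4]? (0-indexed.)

The receptive field on the input at this output position is [0.5 0.4 -2.2 / 3.3 4.2 5.9 / 5 5.6 5.5]. Elementwise product with the kernel and sum: 0.5·1 + 0.4·0.5 + -2.2·0.5 + 3.3·1 + 4.2·0.5 + 5.9·-0.5 + 5·-1 + 5.6·1 + 5.5·0.5.

5.4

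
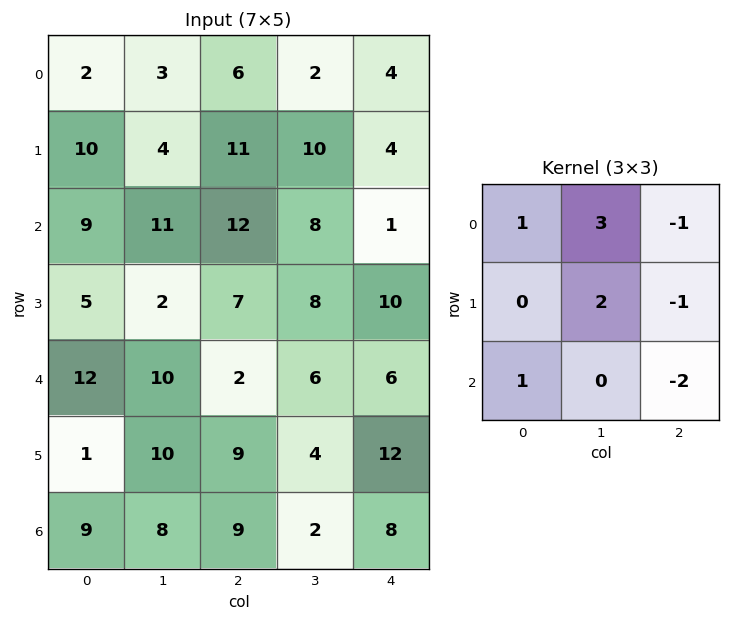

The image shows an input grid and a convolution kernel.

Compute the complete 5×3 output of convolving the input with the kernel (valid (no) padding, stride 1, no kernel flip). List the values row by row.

-13 26 34
12 29 39
35 43 31
5 15 12
42 28 3

Output[0,0]: The receptive field on the input at this output position is [2 3 6 / 10 4 11 / 9 11 12]. Elementwise product with the kernel and sum: 2·1 + 3·3 + 6·-1 + 4·2 + 11·-1 + 9·1 + 12·-2.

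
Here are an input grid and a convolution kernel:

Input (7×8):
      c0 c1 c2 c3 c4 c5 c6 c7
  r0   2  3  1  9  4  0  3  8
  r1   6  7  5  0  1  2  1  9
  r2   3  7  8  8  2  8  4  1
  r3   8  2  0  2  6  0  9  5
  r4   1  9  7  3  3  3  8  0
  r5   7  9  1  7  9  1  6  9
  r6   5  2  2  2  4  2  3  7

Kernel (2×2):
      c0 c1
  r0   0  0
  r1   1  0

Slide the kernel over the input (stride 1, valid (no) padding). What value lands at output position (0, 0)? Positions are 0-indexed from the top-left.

6

The receptive field on the input at this output position is [2 3 / 6 7]. Elementwise product with the kernel and sum: 6·1.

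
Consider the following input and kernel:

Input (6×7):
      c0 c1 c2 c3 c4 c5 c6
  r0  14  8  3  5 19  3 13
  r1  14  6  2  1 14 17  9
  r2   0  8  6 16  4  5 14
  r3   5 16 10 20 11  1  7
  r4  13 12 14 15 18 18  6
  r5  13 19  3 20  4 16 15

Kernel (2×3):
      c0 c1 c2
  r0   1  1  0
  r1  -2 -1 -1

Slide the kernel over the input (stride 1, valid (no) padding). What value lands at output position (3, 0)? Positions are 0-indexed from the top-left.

-31

The receptive field on the input at this output position is [5 16 10 / 13 12 14]. Elementwise product with the kernel and sum: 5·1 + 16·1 + 13·-2 + 12·-1 + 14·-1.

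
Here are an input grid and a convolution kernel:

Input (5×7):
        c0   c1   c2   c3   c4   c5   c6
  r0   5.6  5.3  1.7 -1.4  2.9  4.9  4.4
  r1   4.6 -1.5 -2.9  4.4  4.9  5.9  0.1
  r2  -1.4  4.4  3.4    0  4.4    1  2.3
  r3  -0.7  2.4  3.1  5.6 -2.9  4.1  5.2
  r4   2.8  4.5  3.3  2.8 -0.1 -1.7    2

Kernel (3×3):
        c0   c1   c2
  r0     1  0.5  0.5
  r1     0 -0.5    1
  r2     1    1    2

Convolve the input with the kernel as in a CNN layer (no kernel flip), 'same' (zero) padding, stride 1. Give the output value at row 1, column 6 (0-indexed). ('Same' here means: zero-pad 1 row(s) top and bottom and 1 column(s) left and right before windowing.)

The receptive field on the zero-padded input at this output position is [4.9 4.4 0 / 5.9 0.1 0 / 1 2.3 0]. Elementwise product with the kernel and sum: 4.9·1 + 4.4·0.5 + 0·0.5 + 0.1·-0.5 + 0·1 + 1·1 + 2.3·1 + 0·2.

10.35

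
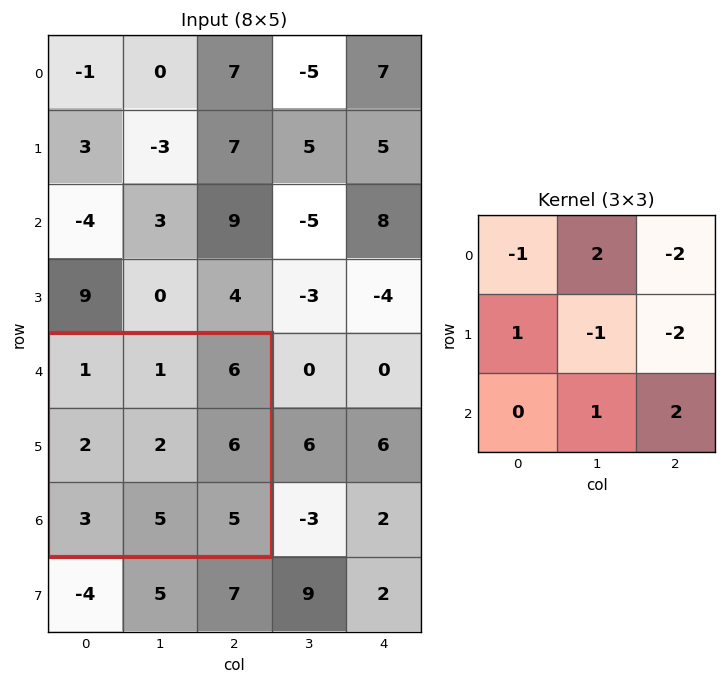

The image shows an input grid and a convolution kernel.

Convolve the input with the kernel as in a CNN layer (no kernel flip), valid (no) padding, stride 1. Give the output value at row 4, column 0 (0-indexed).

The receptive field on the input at this output position is [1 1 6 / 2 2 6 / 3 5 5]. Elementwise product with the kernel and sum: 1·-1 + 1·2 + 6·-2 + 2·1 + 2·-1 + 6·-2 + 5·1 + 5·2.

-8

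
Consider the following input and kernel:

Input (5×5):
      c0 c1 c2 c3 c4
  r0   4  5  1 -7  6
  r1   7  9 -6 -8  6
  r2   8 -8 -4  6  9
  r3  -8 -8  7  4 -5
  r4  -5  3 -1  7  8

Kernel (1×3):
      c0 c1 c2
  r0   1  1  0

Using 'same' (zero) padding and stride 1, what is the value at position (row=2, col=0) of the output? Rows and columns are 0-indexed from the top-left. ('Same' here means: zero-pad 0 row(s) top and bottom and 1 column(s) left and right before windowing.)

The receptive field on the zero-padded input at this output position is [0 8 -8]. Elementwise product with the kernel and sum: 0·1 + 8·1.

8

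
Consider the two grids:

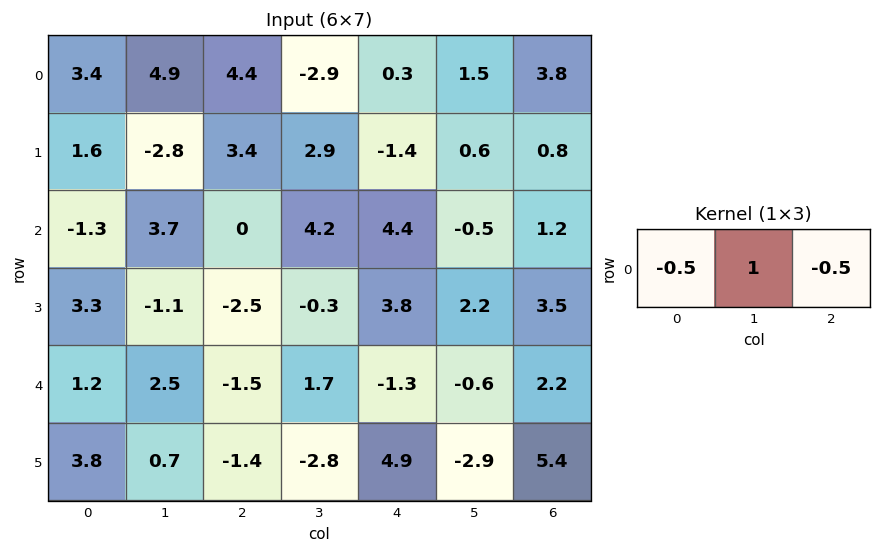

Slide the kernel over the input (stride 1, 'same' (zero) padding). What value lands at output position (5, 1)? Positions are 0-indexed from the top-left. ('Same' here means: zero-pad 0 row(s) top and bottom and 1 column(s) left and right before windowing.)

-0.5

The receptive field on the zero-padded input at this output position is [3.8 0.7 -1.4]. Elementwise product with the kernel and sum: 3.8·-0.5 + 0.7·1 + -1.4·-0.5.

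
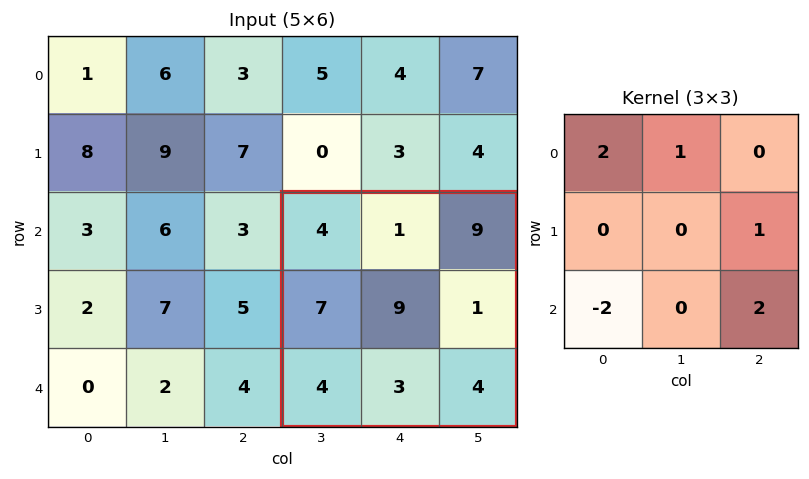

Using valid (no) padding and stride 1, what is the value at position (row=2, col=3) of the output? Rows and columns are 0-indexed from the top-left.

10

The receptive field on the input at this output position is [4 1 9 / 7 9 1 / 4 3 4]. Elementwise product with the kernel and sum: 4·2 + 1·1 + 1·1 + 4·-2 + 4·2.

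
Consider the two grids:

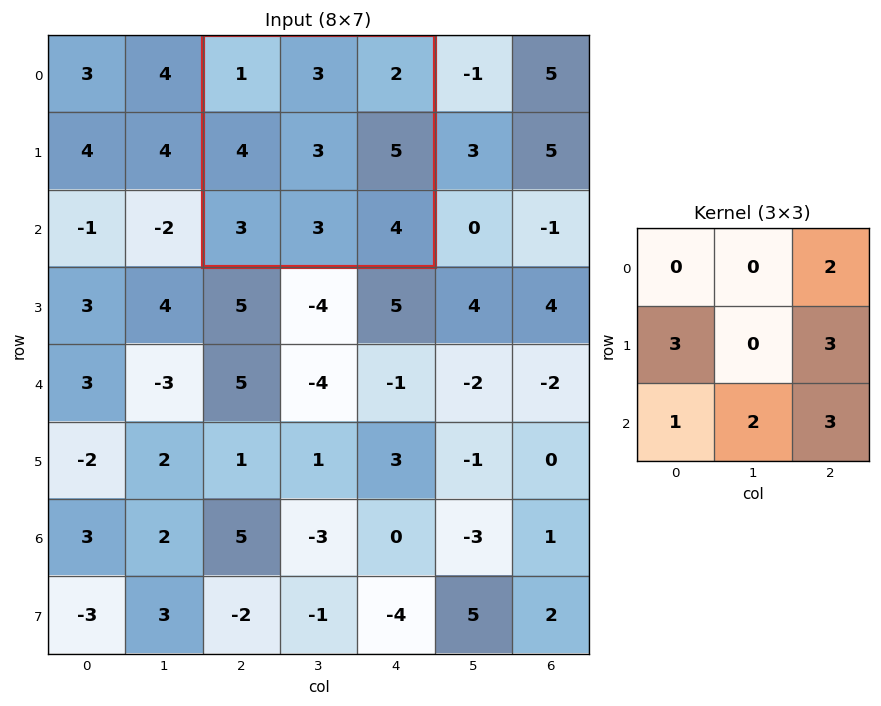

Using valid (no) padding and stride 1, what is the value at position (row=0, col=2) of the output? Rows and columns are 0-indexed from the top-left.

52

The receptive field on the input at this output position is [1 3 2 / 4 3 5 / 3 3 4]. Elementwise product with the kernel and sum: 2·2 + 4·3 + 5·3 + 3·1 + 3·2 + 4·3.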